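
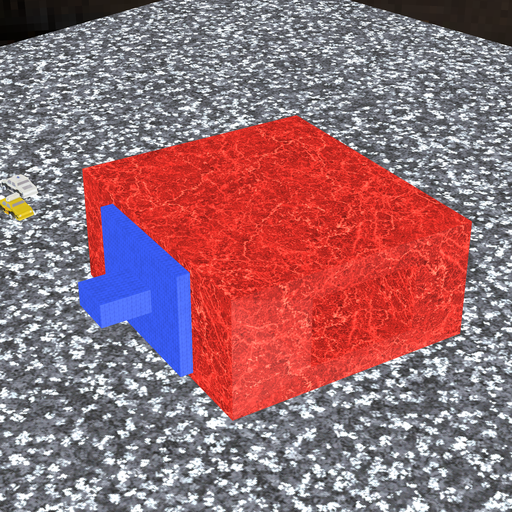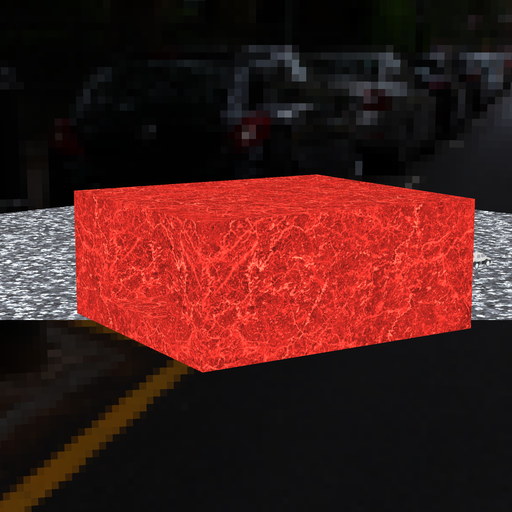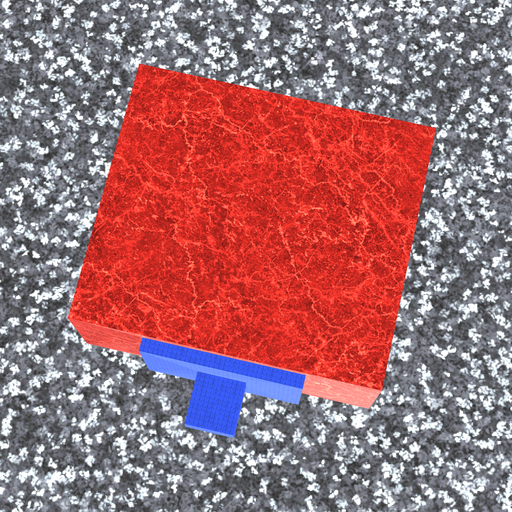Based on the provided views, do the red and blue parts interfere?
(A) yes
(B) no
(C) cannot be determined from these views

(C) cannot be determined from these views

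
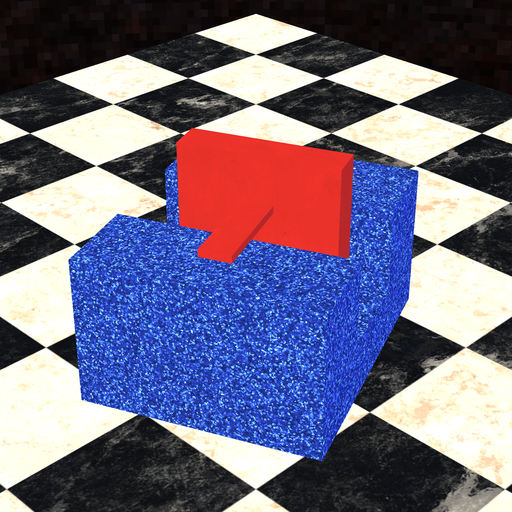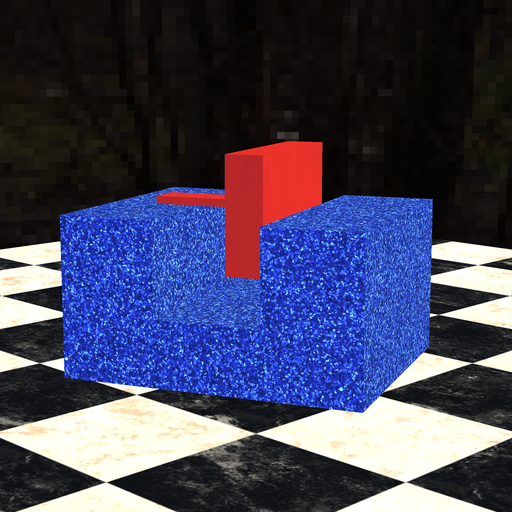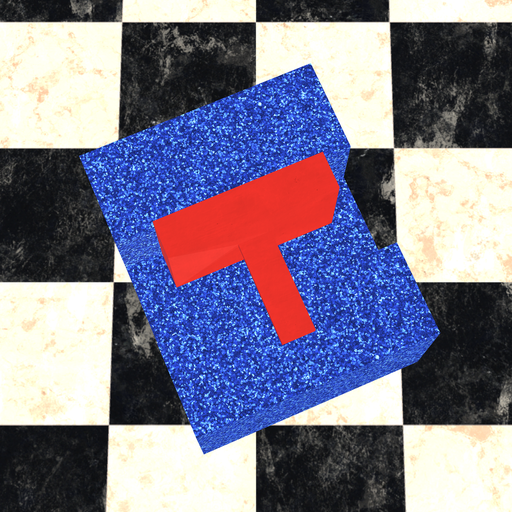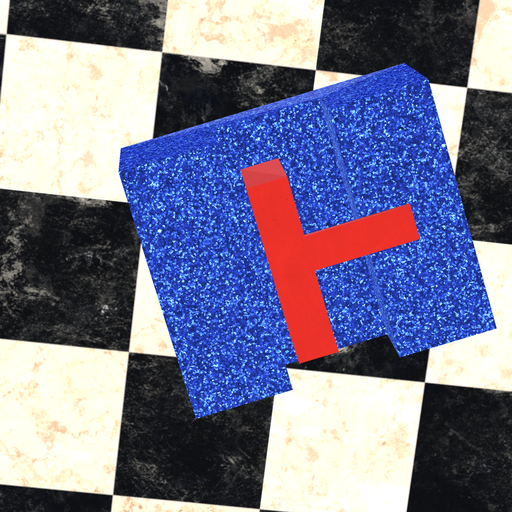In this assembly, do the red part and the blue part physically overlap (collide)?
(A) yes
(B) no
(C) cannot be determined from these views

(B) no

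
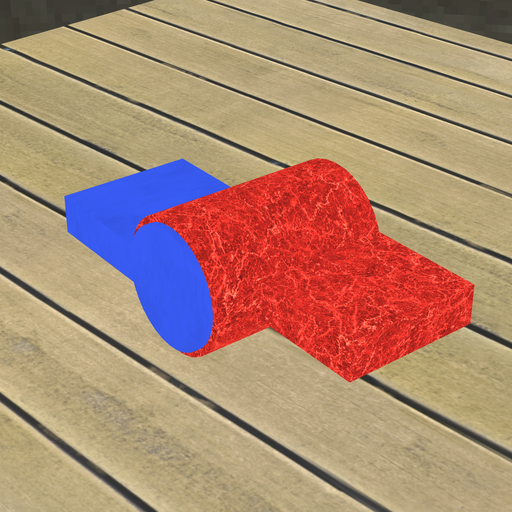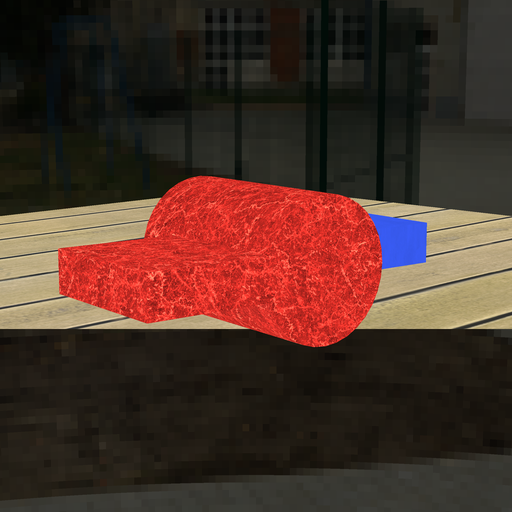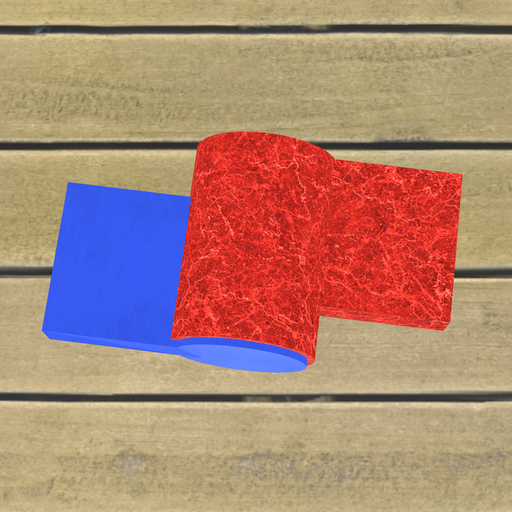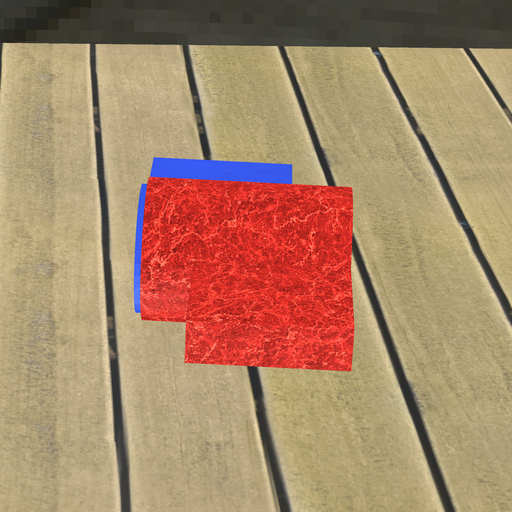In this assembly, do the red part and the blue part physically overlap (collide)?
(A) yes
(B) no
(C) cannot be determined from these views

(A) yes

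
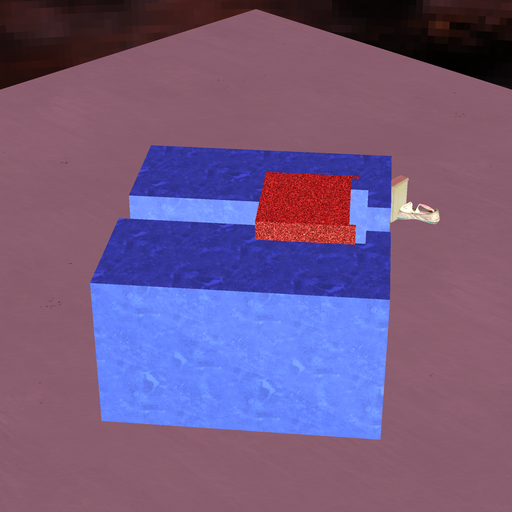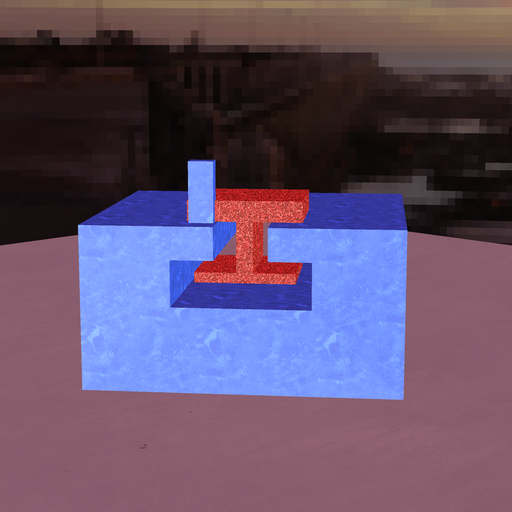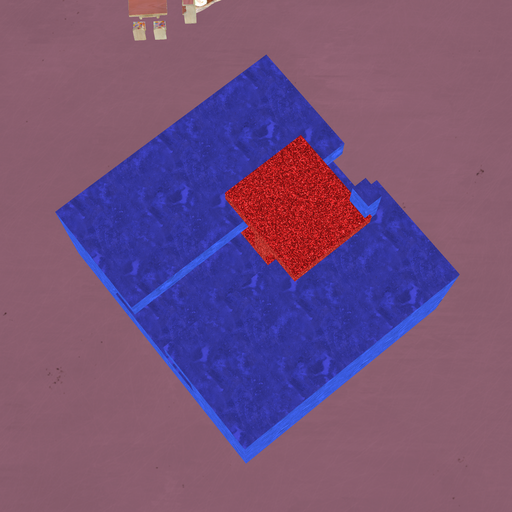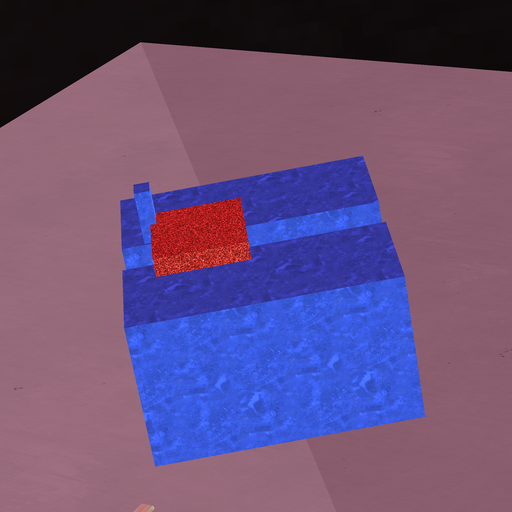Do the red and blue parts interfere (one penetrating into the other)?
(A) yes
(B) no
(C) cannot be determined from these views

(A) yes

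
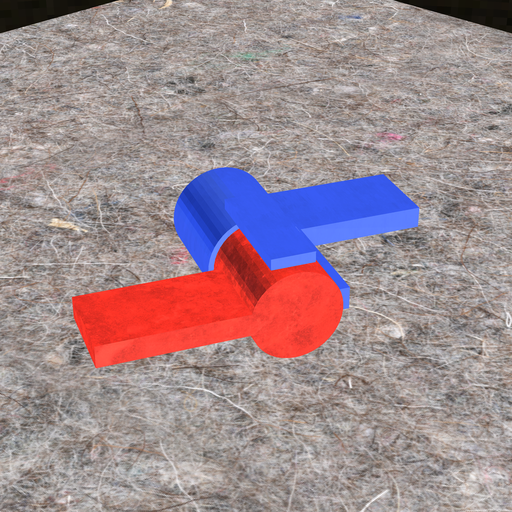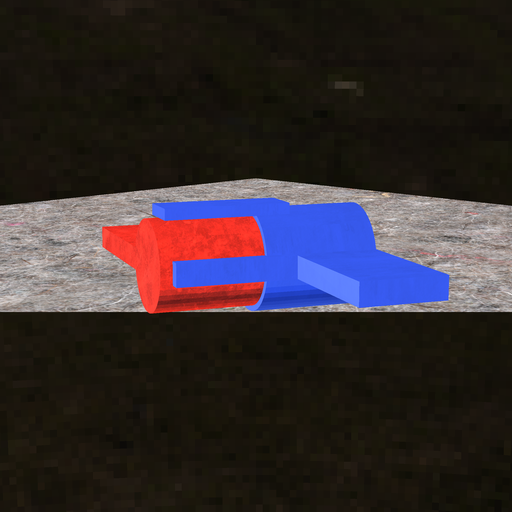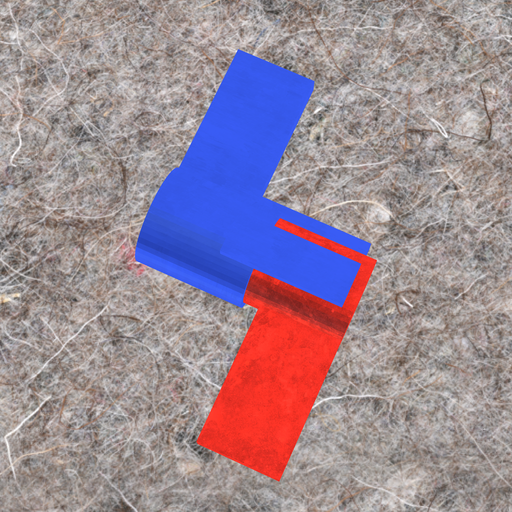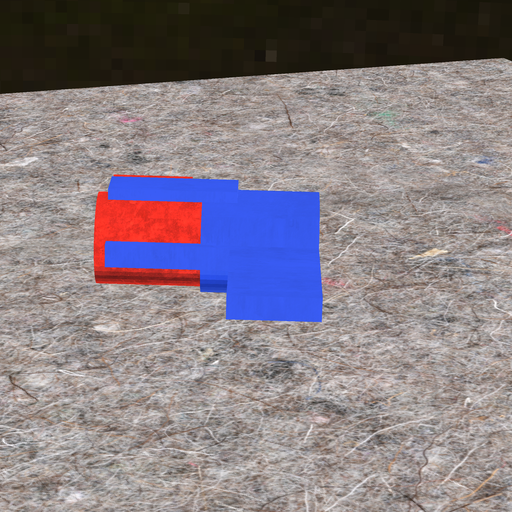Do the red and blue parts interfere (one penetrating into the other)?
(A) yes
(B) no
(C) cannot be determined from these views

(A) yes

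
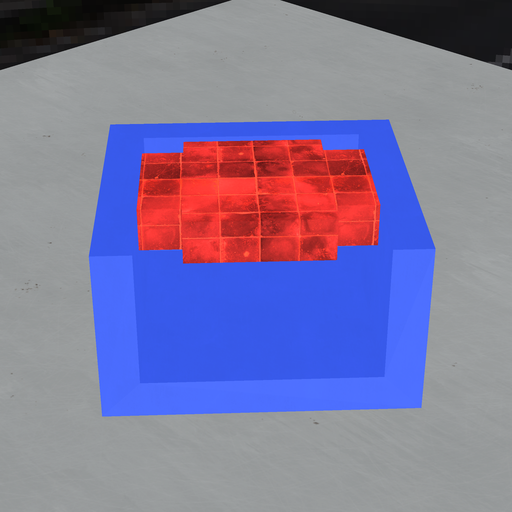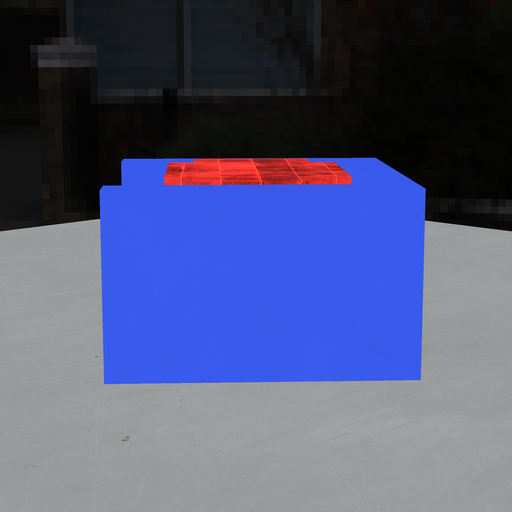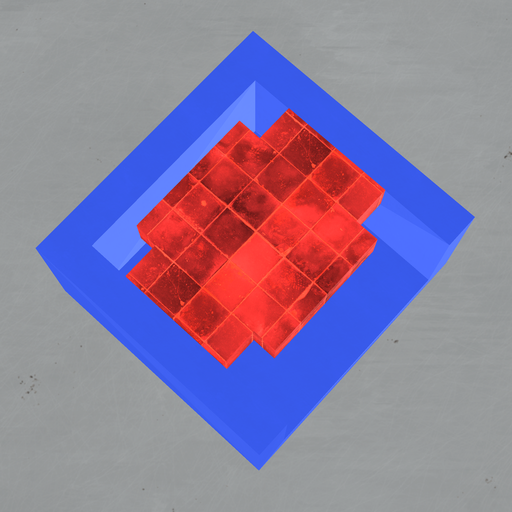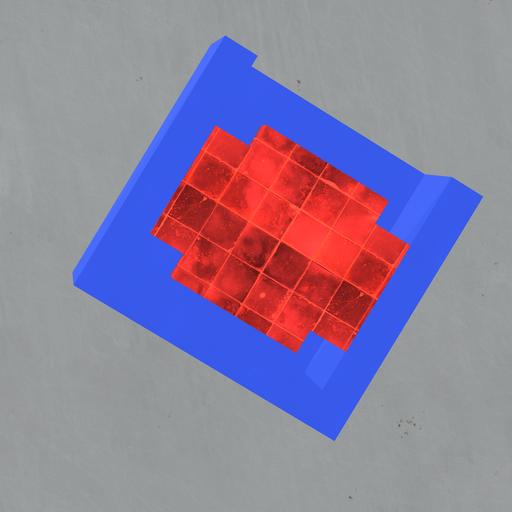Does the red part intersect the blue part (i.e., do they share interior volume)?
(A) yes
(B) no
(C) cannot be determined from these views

(B) no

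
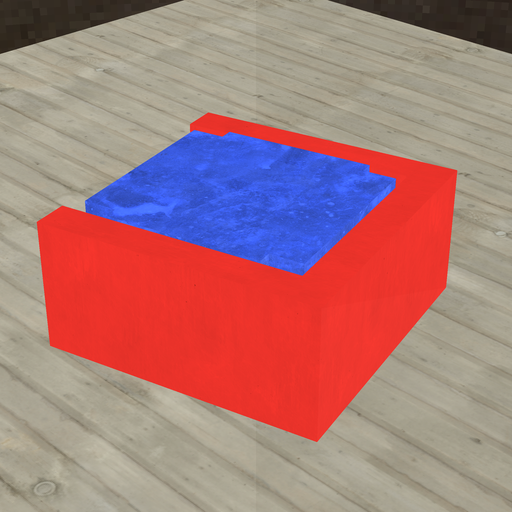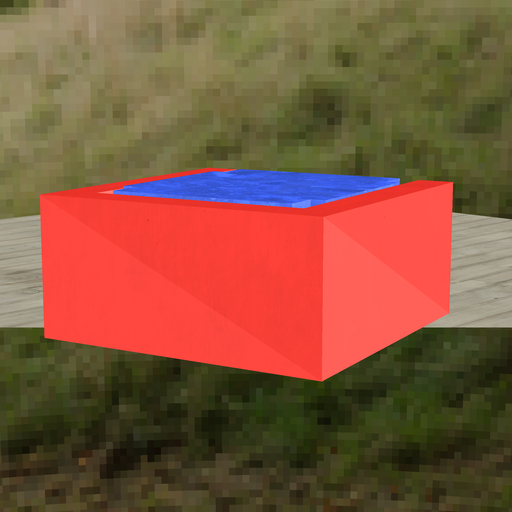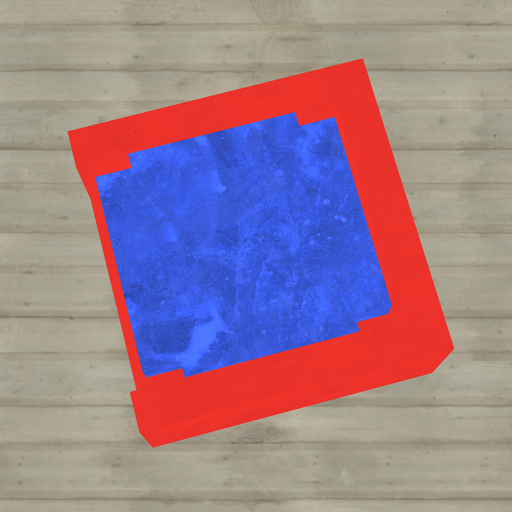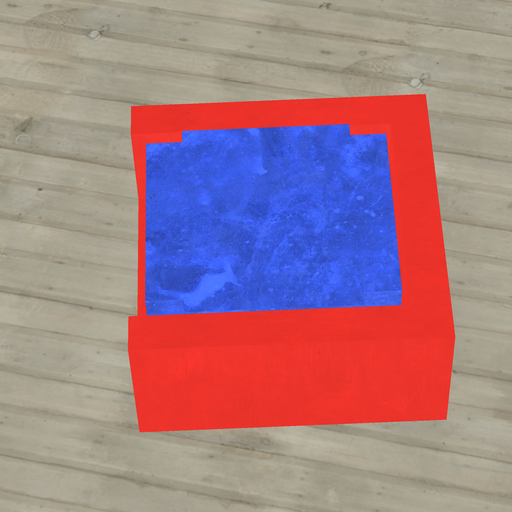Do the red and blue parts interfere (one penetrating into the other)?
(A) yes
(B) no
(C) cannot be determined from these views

(B) no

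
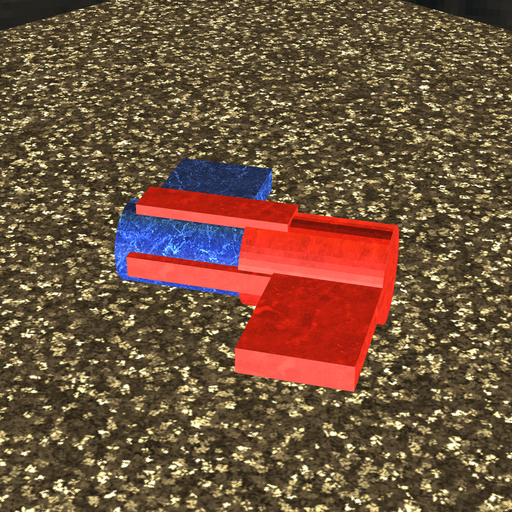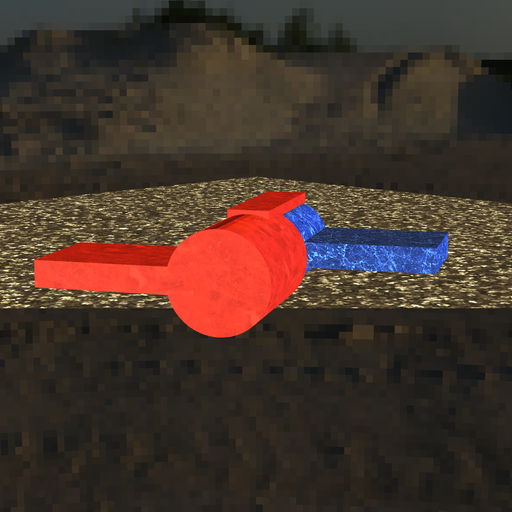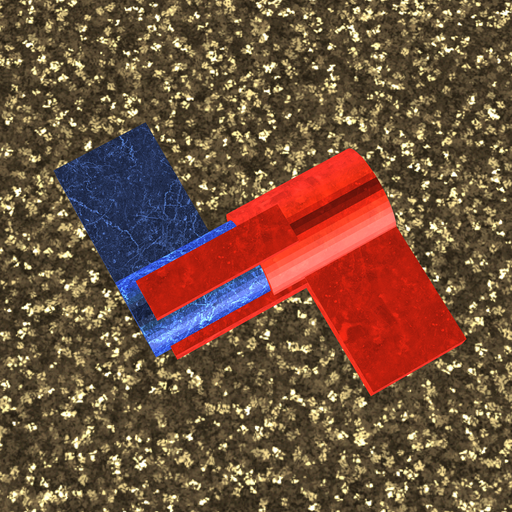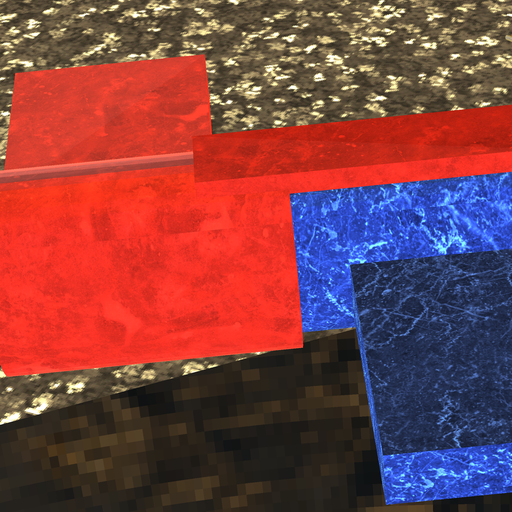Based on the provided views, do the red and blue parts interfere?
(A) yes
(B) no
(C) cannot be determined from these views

(A) yes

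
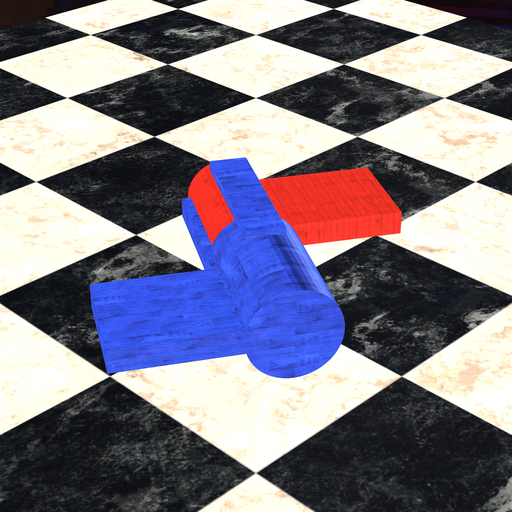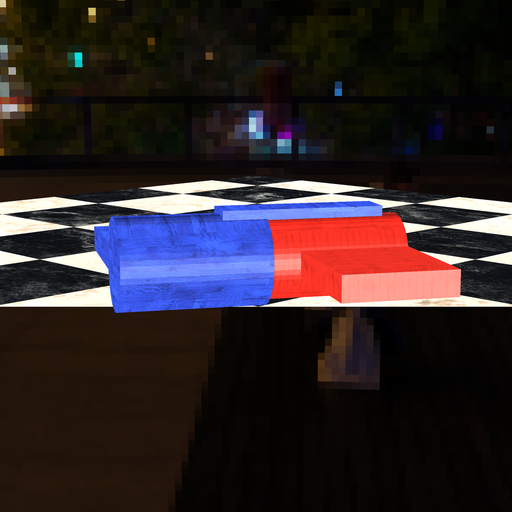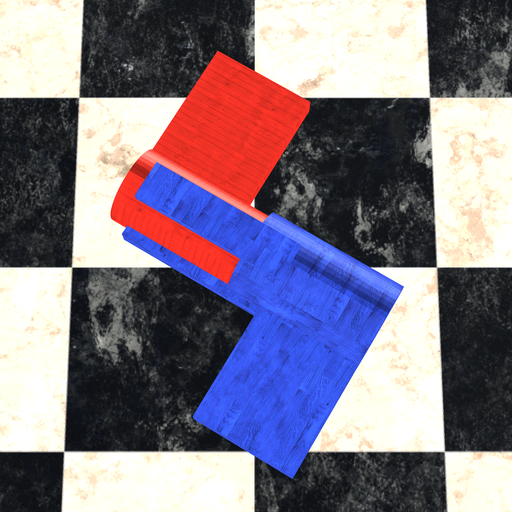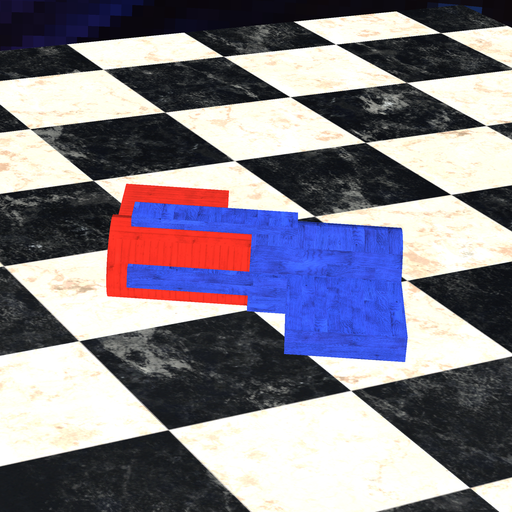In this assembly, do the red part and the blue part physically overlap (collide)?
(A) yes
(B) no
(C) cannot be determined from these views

(A) yes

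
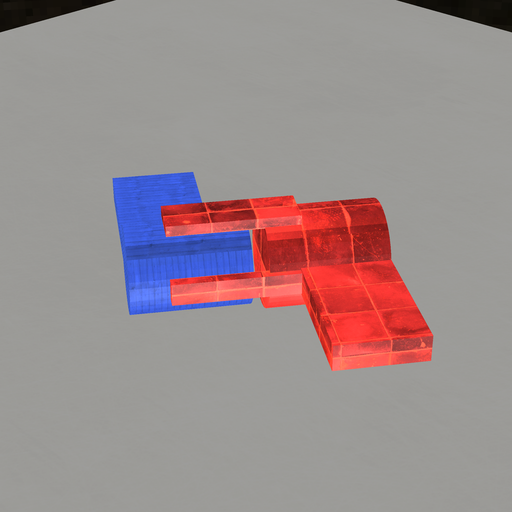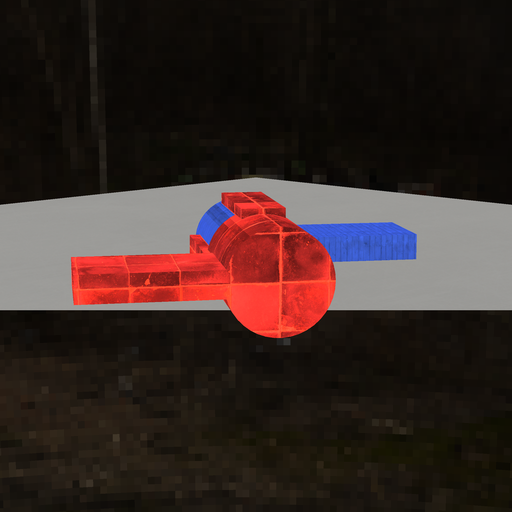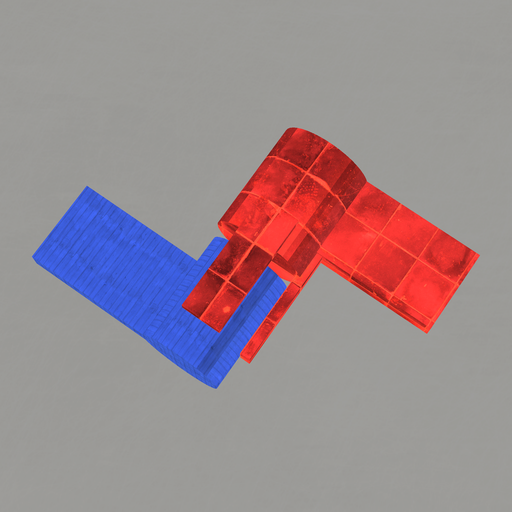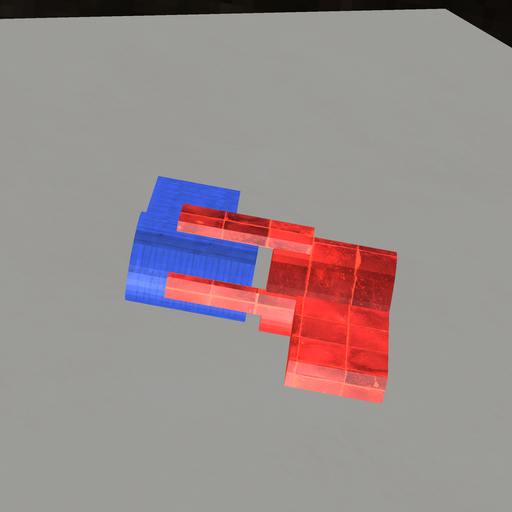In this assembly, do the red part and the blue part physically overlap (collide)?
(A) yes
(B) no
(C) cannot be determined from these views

(B) no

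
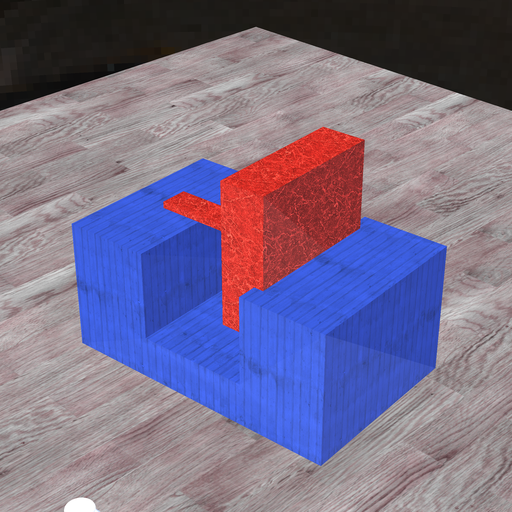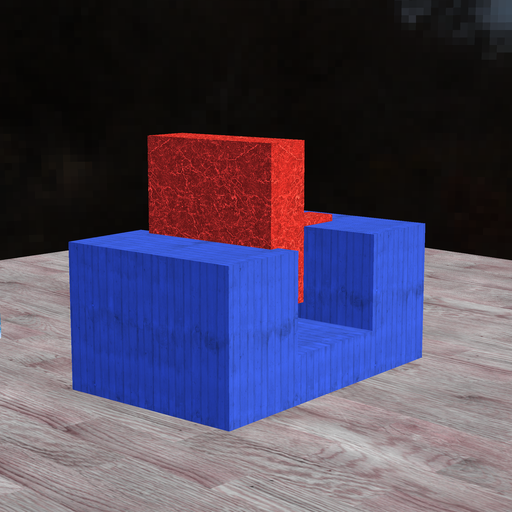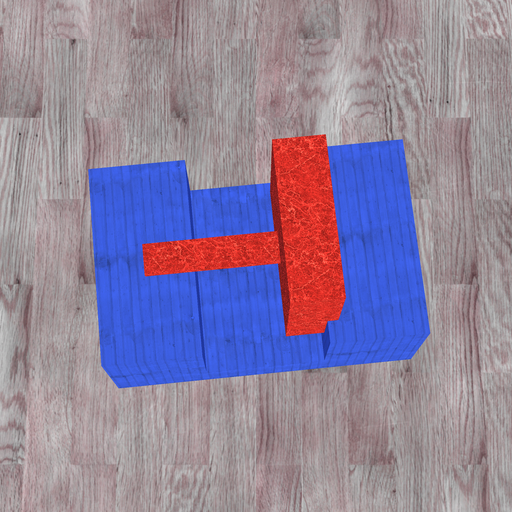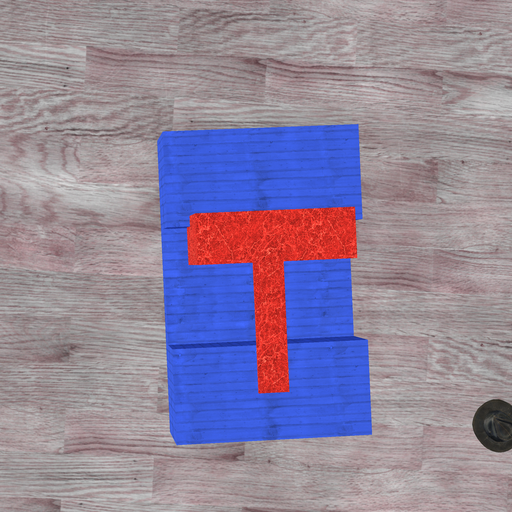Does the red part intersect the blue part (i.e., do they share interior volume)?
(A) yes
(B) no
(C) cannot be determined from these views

(A) yes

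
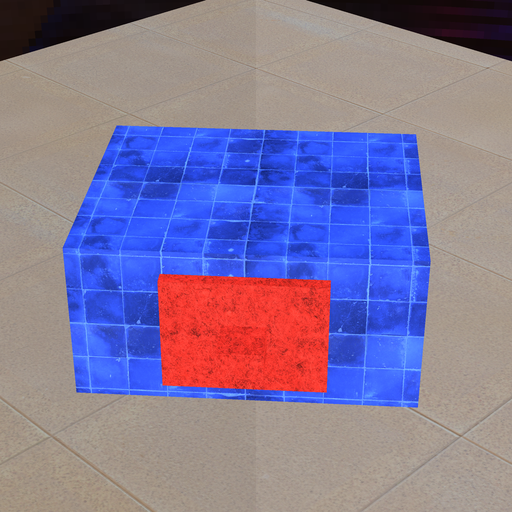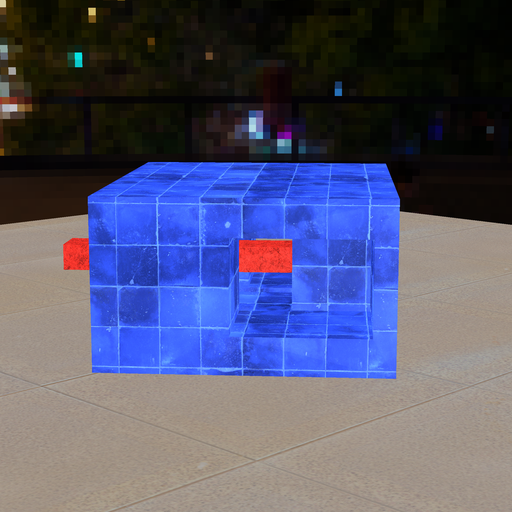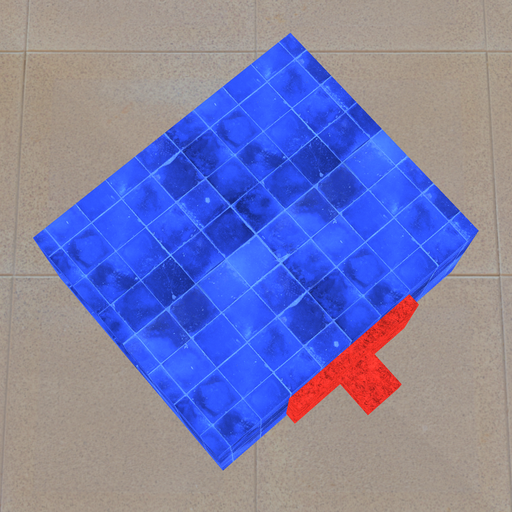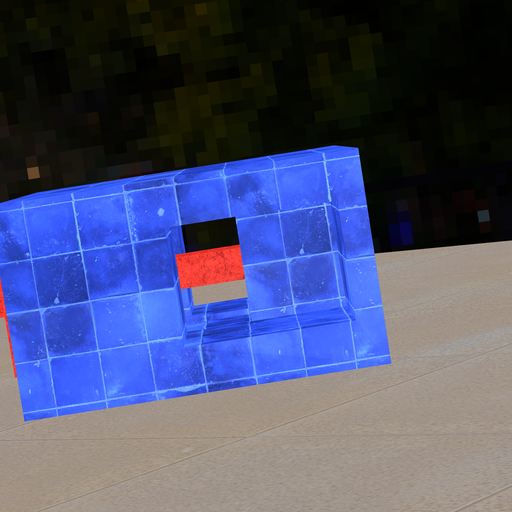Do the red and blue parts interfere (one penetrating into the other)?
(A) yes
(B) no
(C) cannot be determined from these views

(A) yes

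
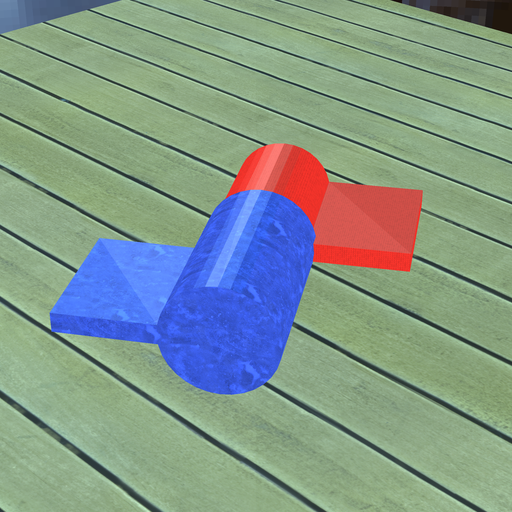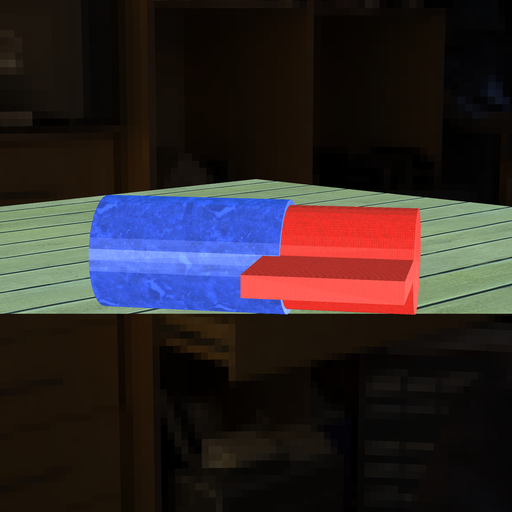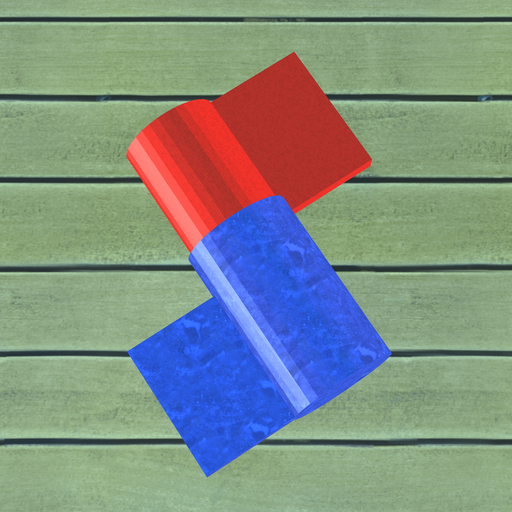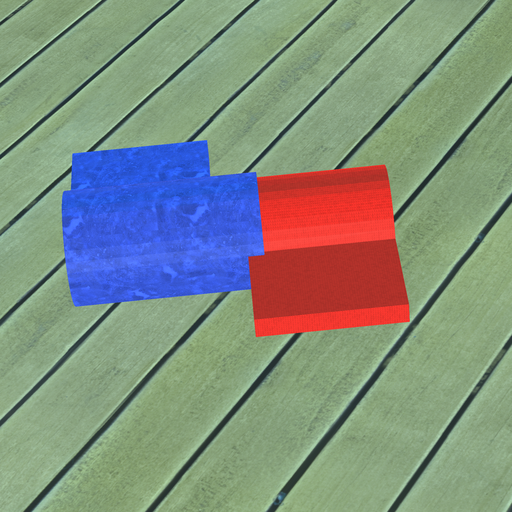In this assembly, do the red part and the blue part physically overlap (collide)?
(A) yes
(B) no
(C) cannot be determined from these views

(A) yes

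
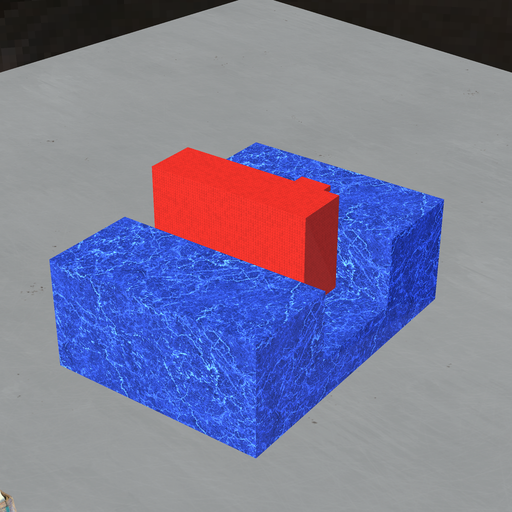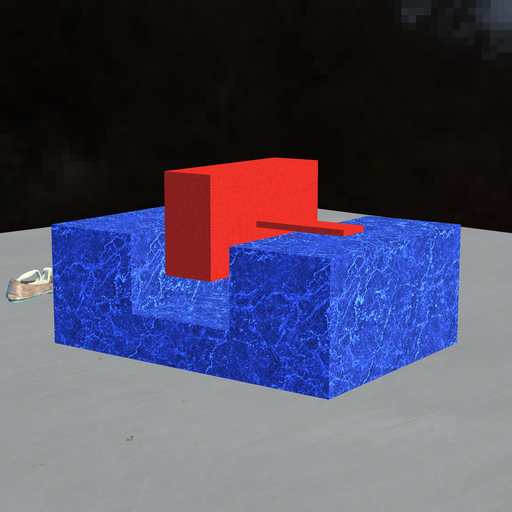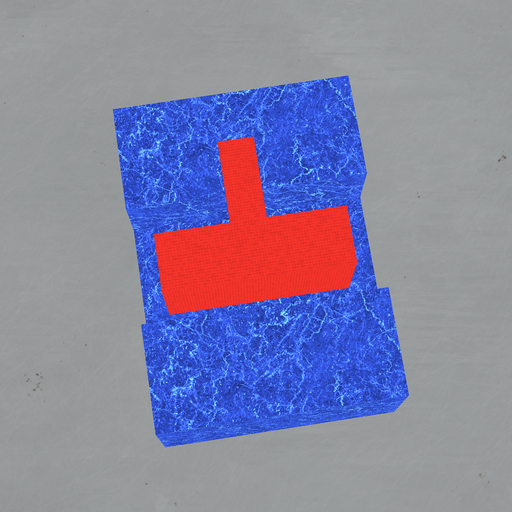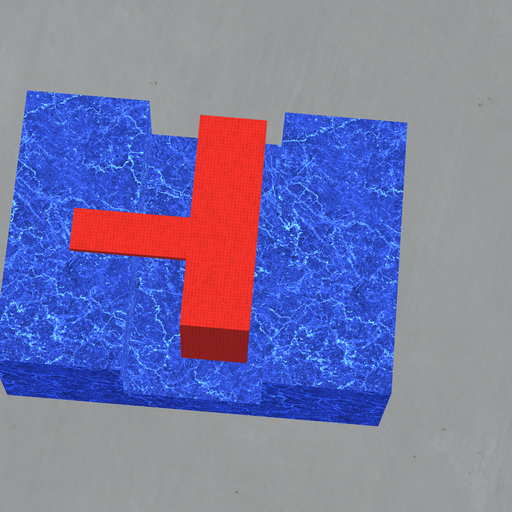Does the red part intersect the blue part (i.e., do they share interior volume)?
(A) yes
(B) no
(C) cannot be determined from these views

(B) no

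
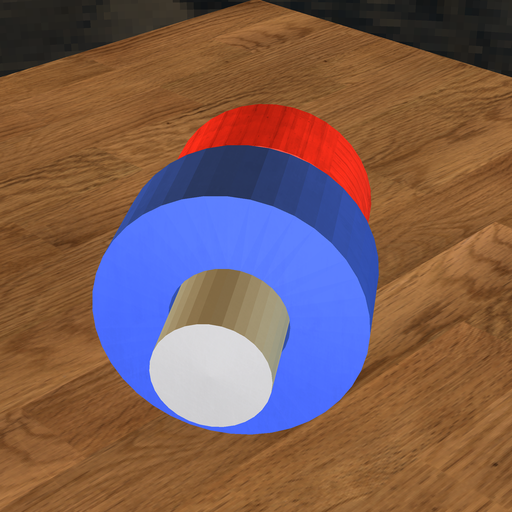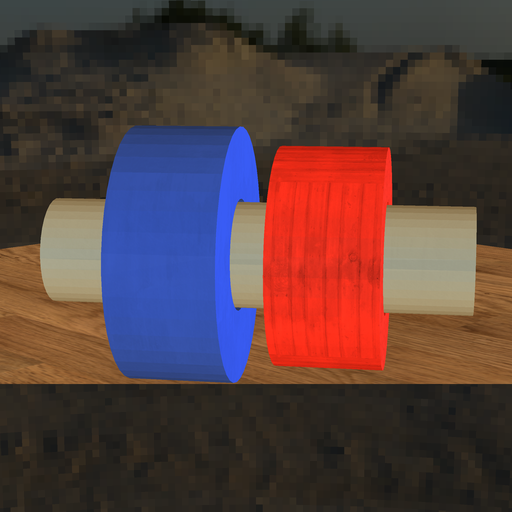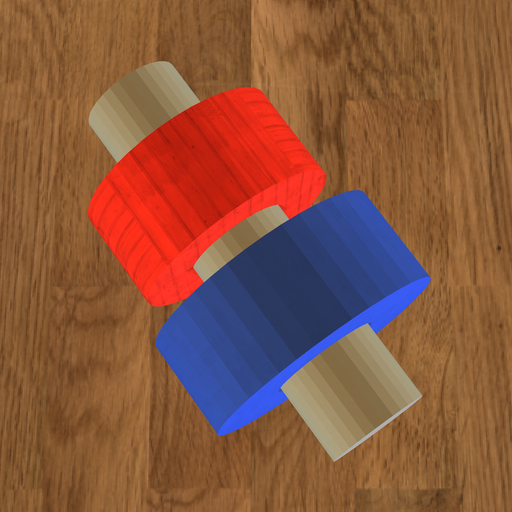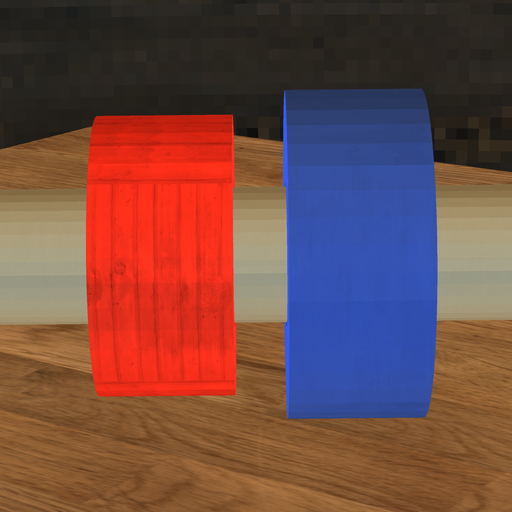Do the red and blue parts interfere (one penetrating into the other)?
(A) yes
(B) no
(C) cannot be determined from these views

(B) no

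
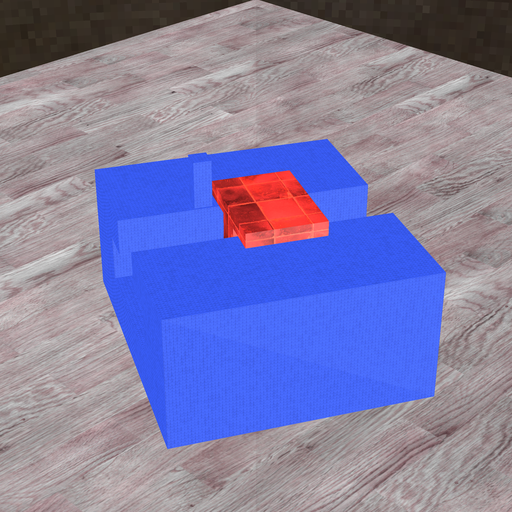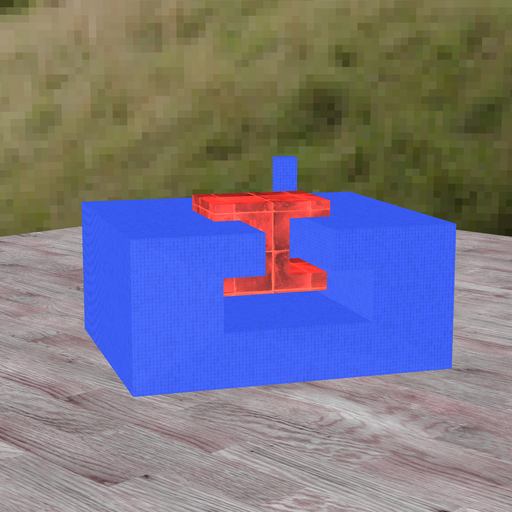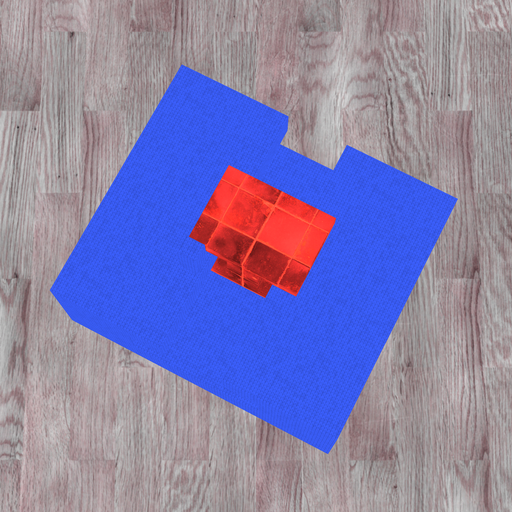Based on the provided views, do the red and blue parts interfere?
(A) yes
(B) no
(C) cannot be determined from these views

(B) no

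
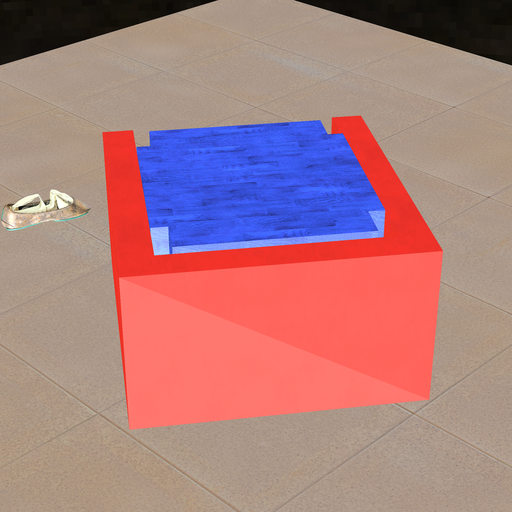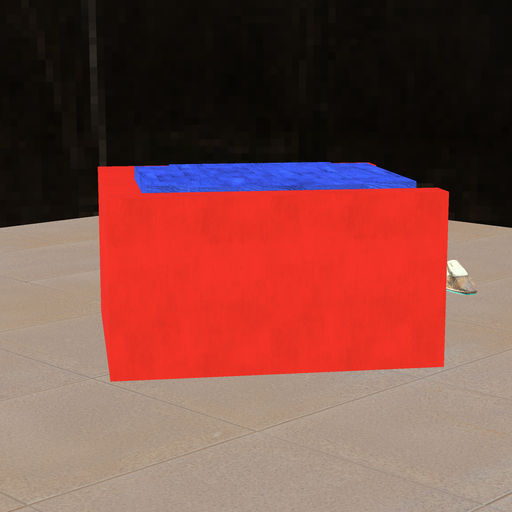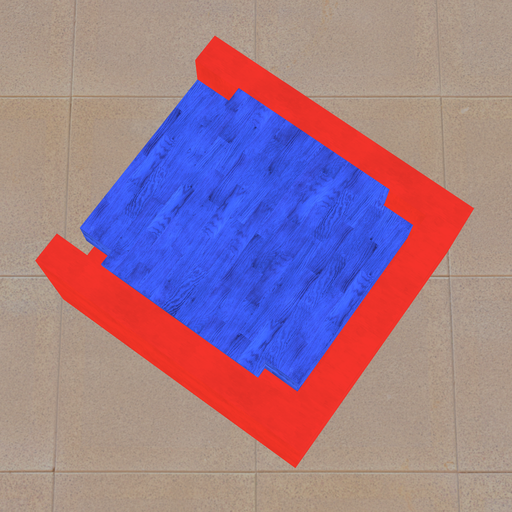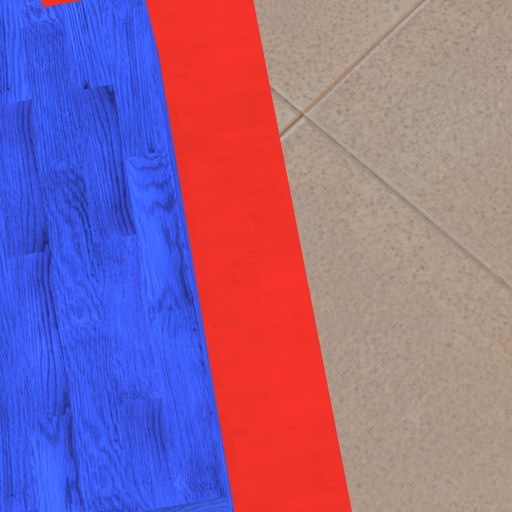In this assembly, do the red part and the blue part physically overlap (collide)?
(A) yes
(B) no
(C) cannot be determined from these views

(B) no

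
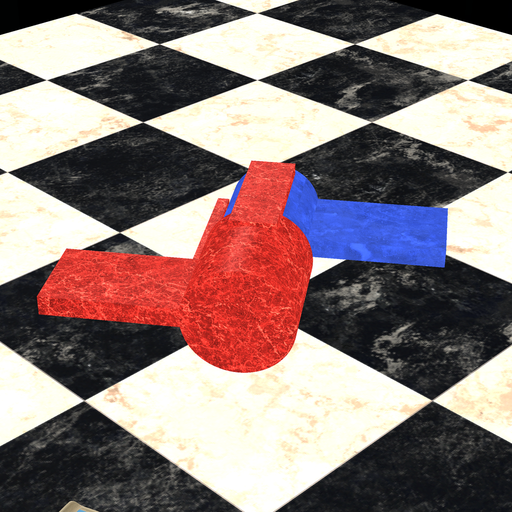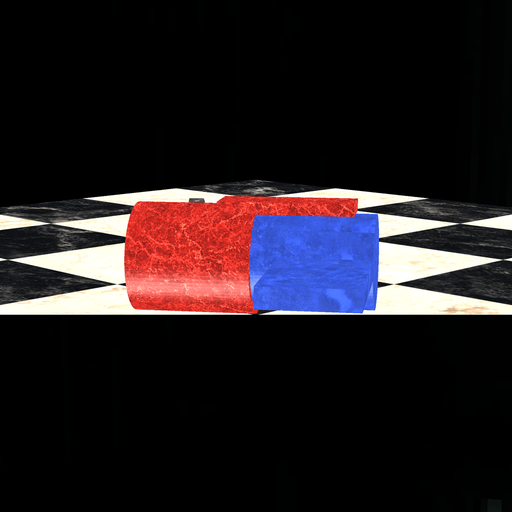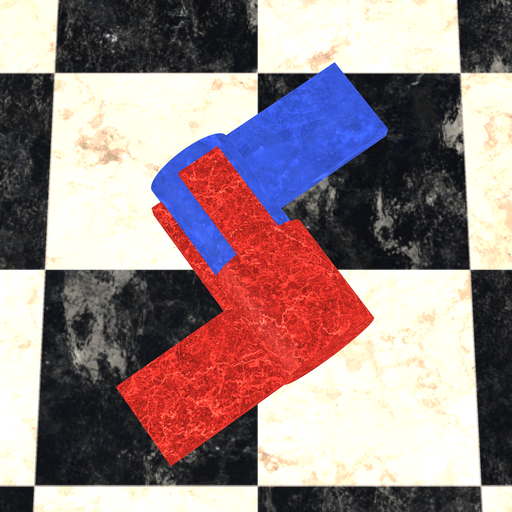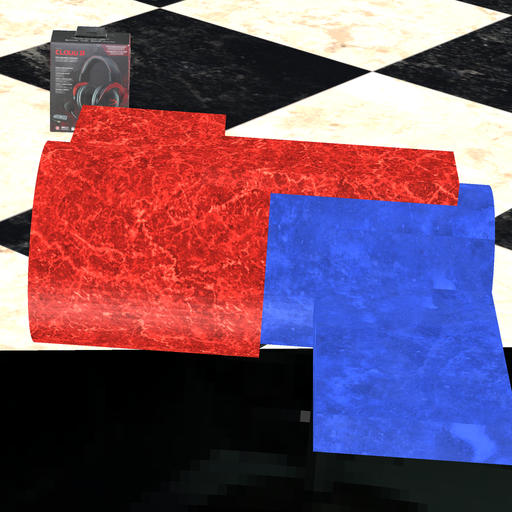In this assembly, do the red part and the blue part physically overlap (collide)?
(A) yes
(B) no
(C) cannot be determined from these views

(A) yes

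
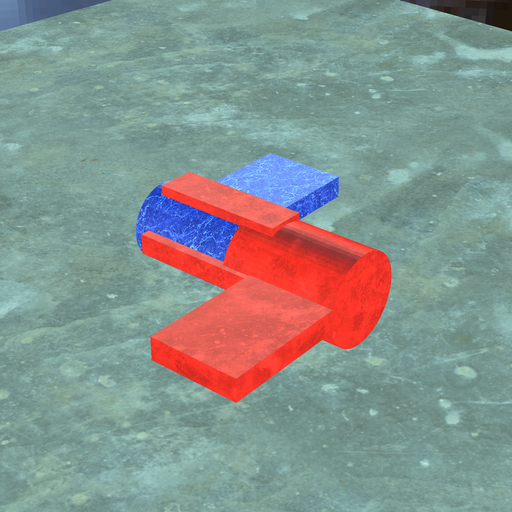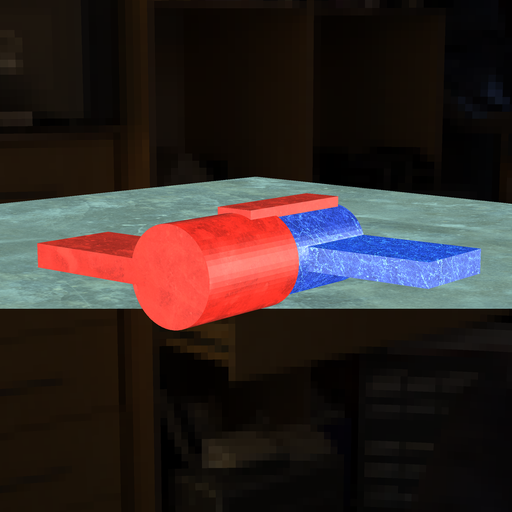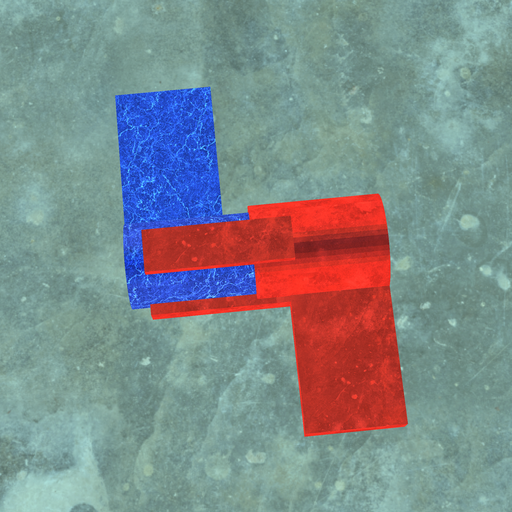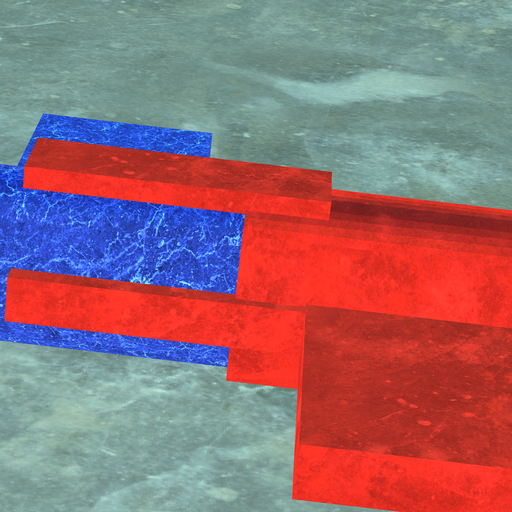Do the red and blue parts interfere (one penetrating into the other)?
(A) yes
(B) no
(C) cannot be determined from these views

(A) yes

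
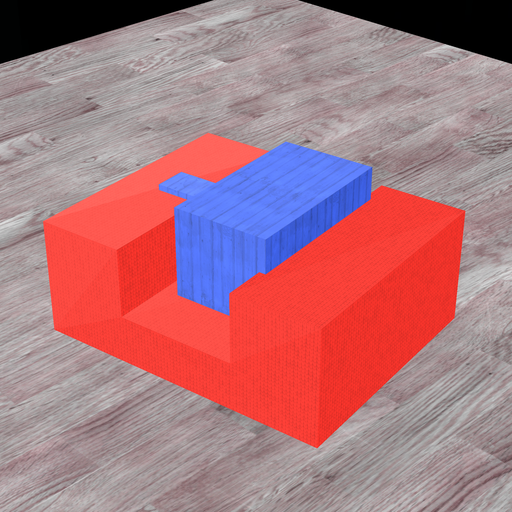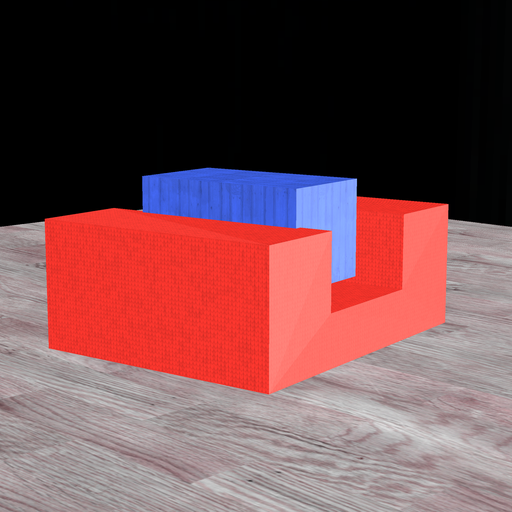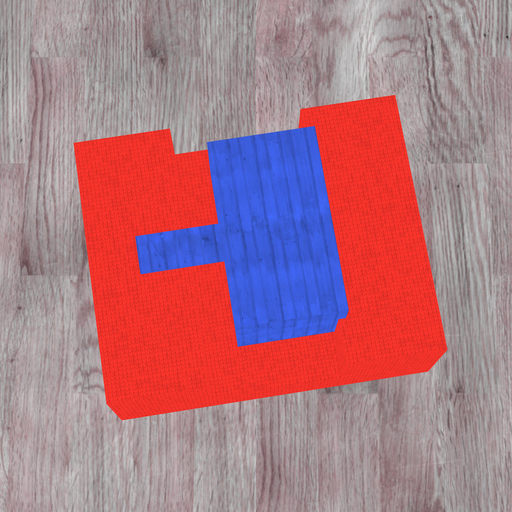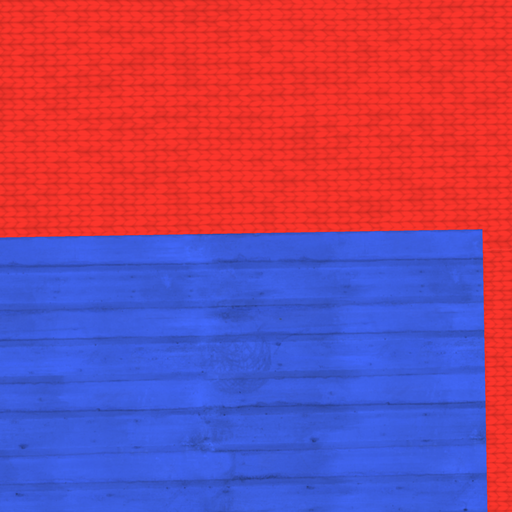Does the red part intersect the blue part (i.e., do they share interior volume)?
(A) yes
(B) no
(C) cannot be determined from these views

(A) yes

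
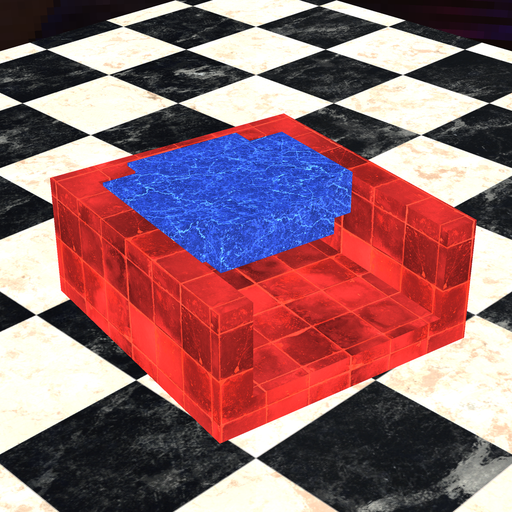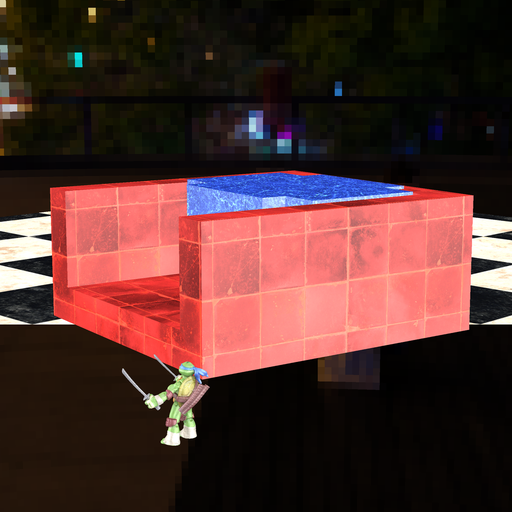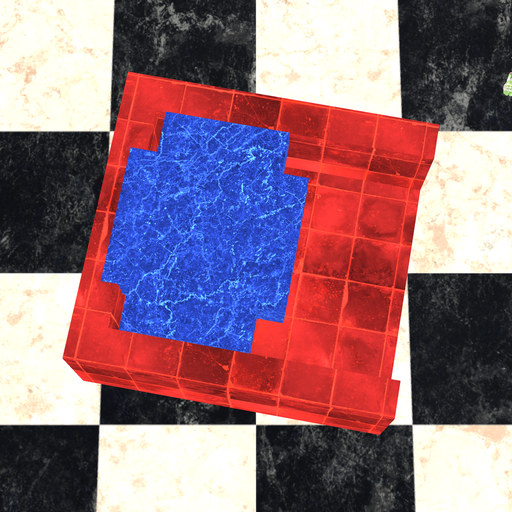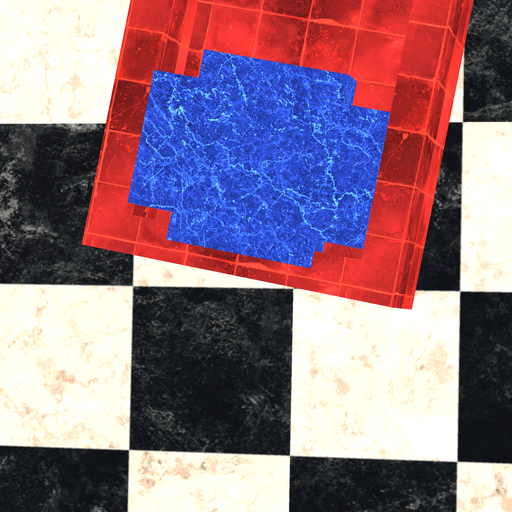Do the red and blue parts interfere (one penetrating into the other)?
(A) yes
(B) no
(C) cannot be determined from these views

(A) yes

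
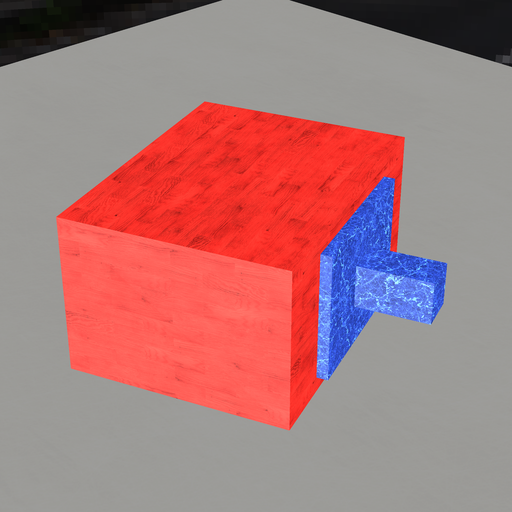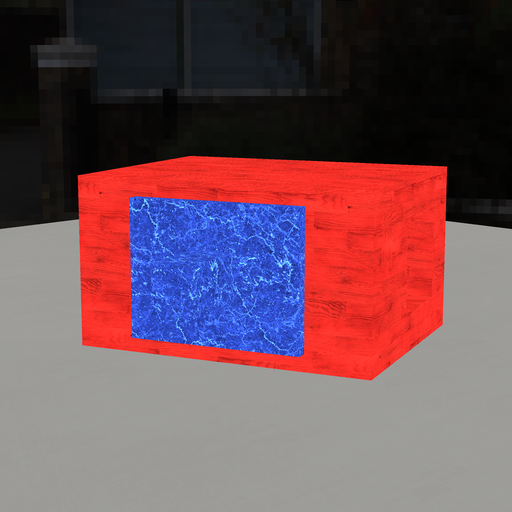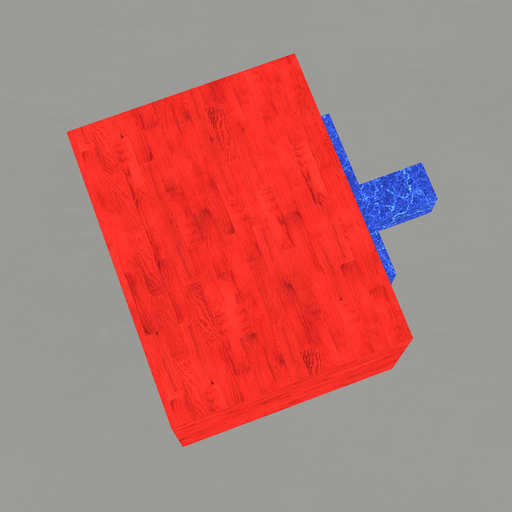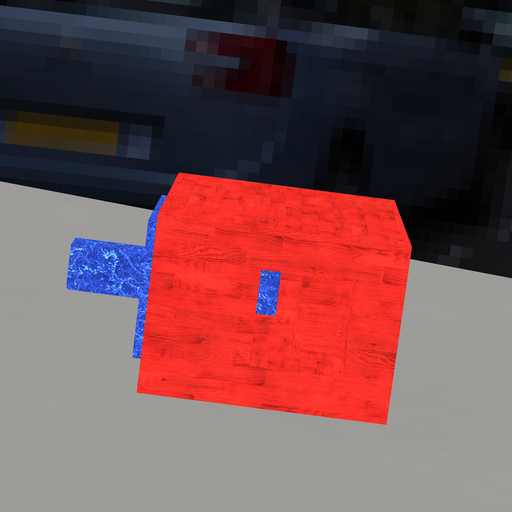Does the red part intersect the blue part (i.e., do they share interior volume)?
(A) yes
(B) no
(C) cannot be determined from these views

(B) no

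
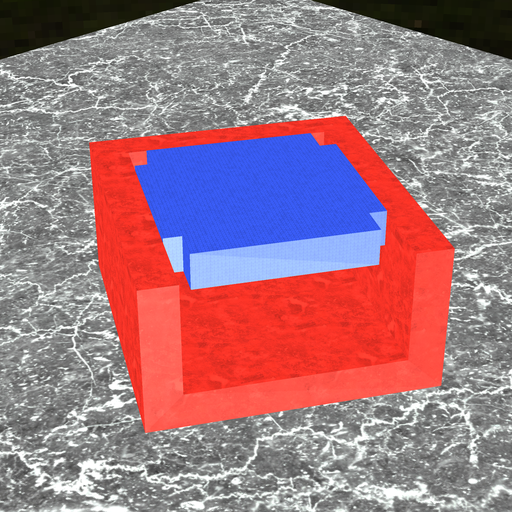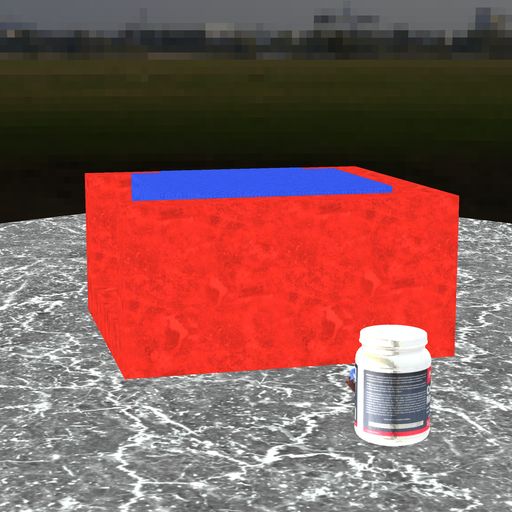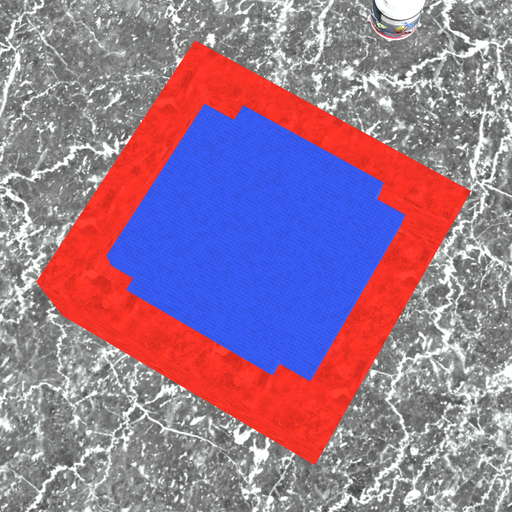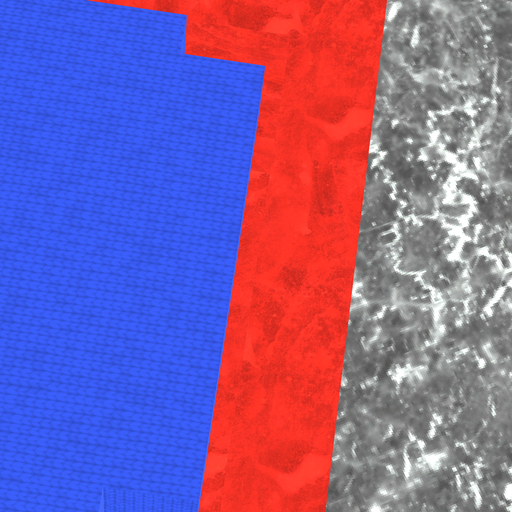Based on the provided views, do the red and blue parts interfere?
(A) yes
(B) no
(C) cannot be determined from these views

(B) no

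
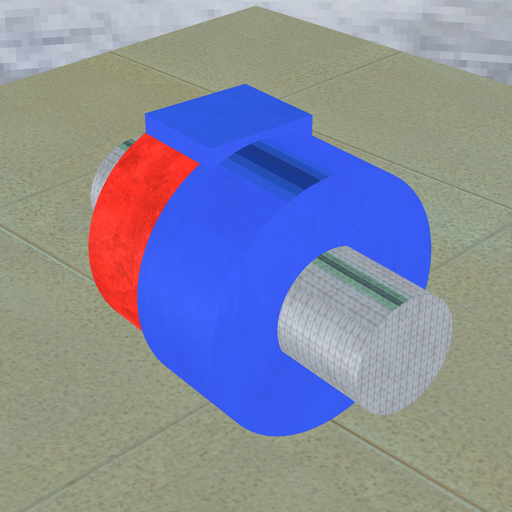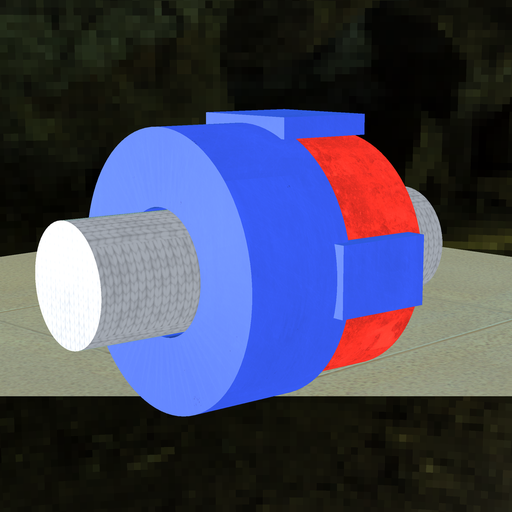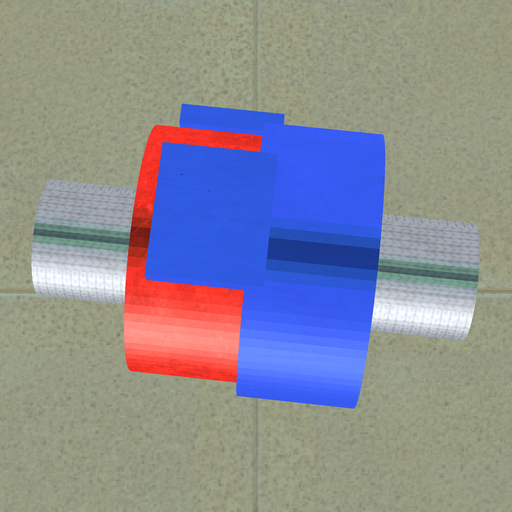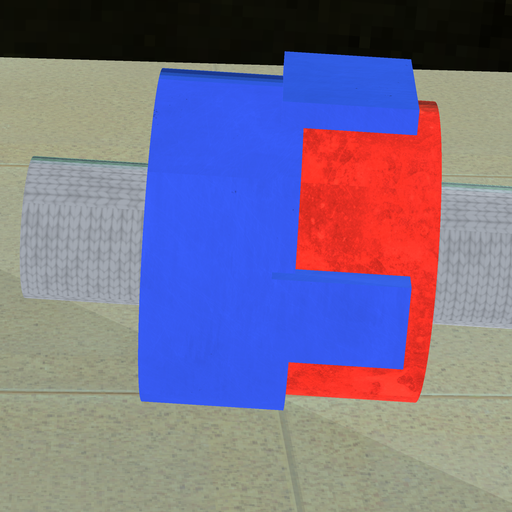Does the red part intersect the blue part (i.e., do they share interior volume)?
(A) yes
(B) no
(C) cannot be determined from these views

(A) yes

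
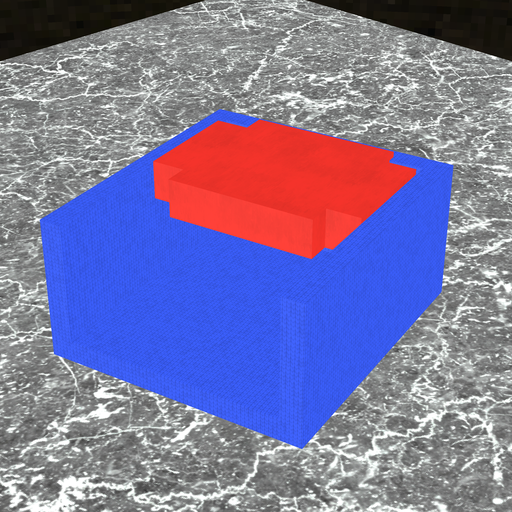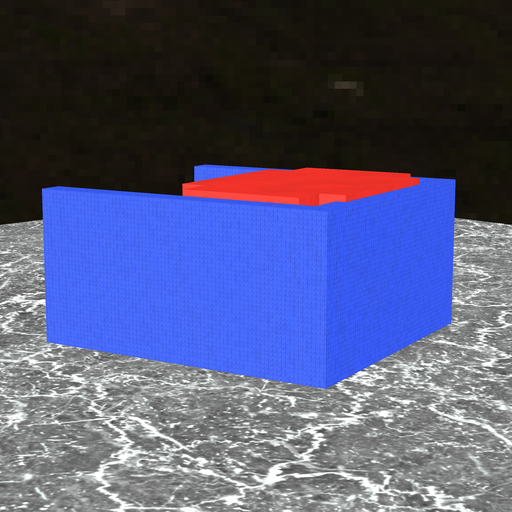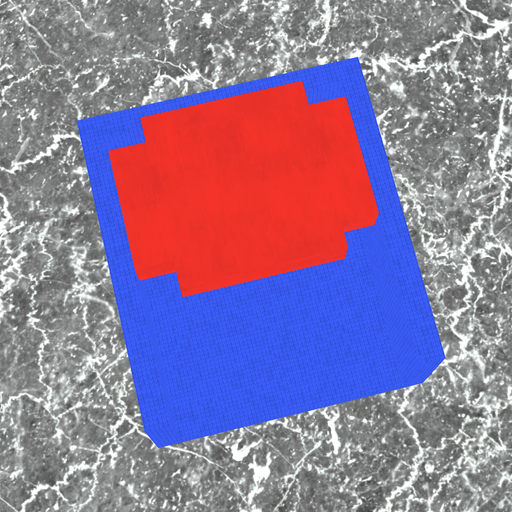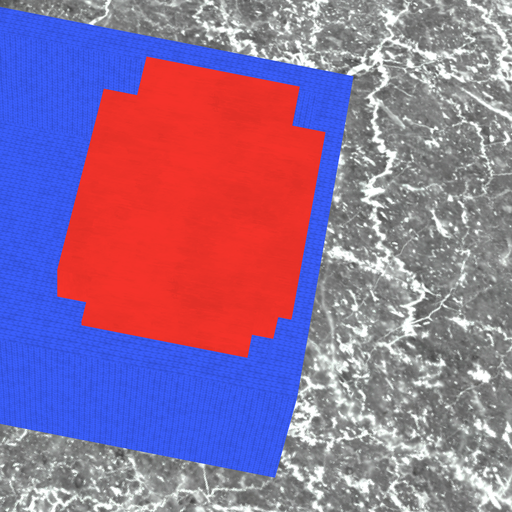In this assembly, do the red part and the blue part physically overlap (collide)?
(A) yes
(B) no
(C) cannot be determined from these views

(A) yes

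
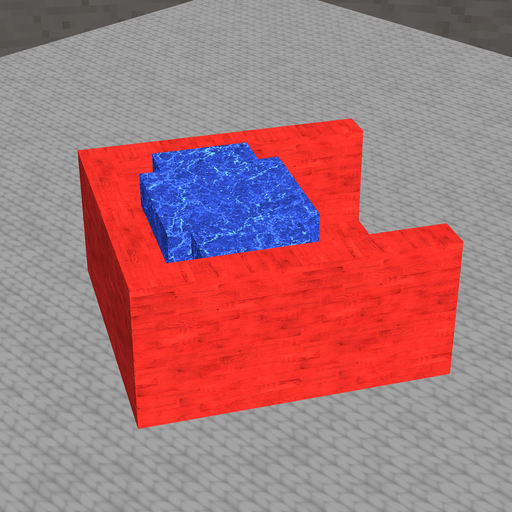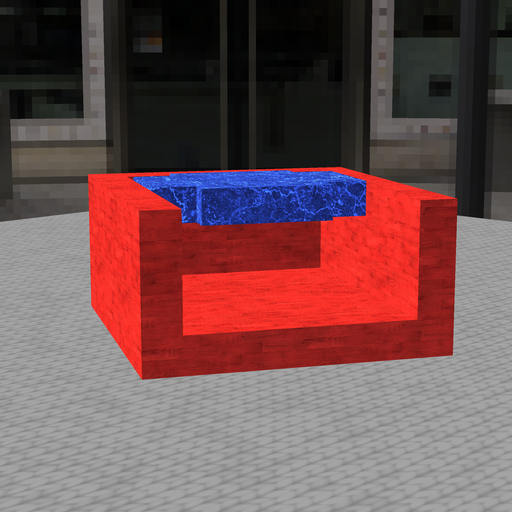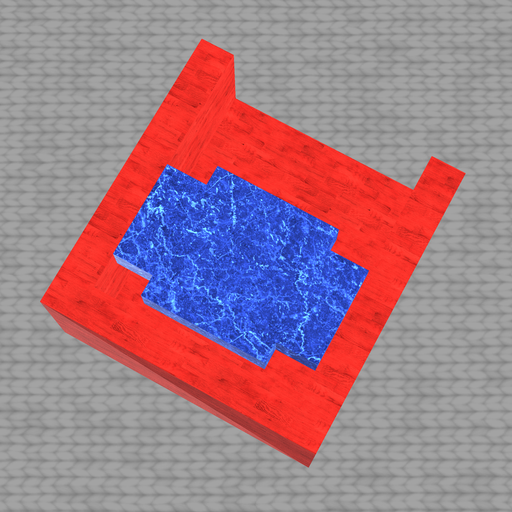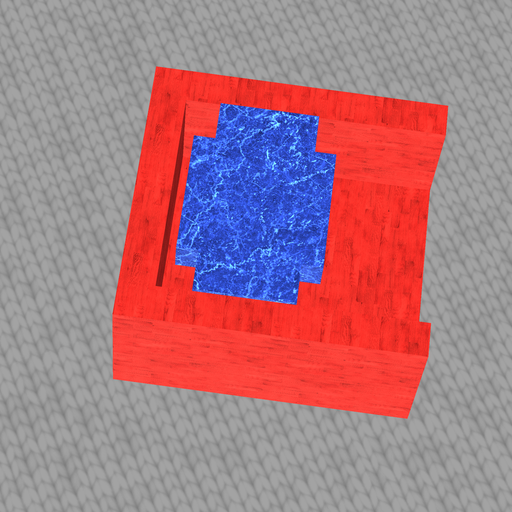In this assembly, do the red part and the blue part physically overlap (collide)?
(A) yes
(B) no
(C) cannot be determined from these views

(B) no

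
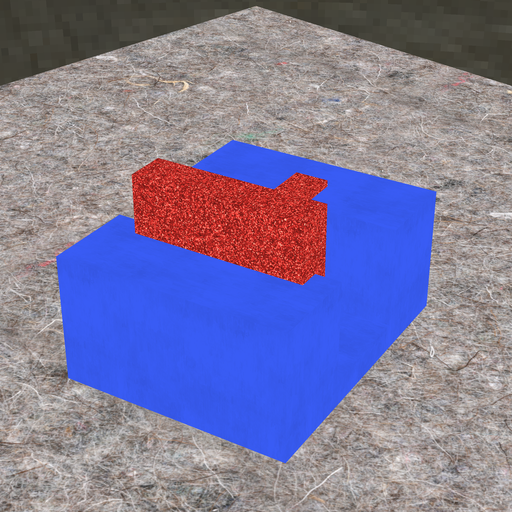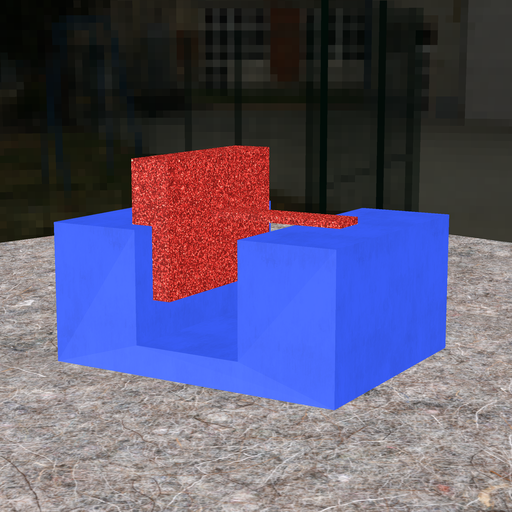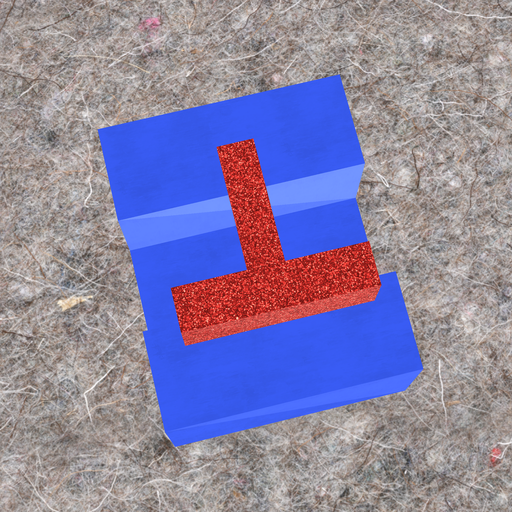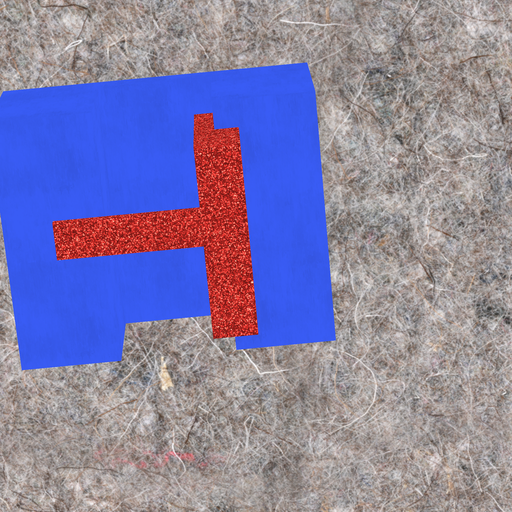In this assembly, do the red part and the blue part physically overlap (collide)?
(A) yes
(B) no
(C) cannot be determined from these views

(A) yes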